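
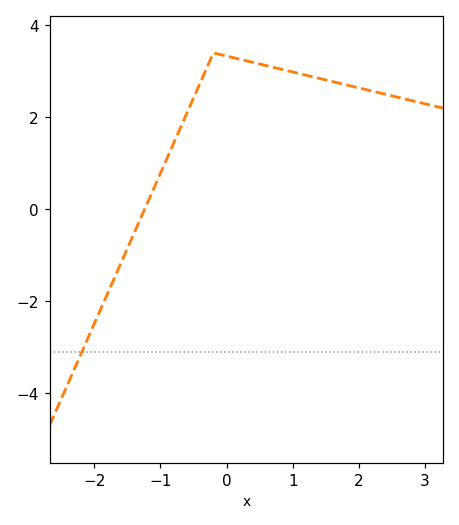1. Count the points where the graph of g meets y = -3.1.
1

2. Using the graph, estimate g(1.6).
2.78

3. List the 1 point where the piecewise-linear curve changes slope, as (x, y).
(-0.2, 3.4)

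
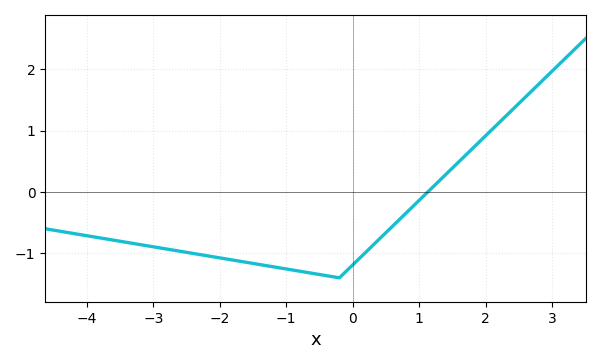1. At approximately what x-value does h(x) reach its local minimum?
-0.2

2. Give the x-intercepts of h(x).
1.13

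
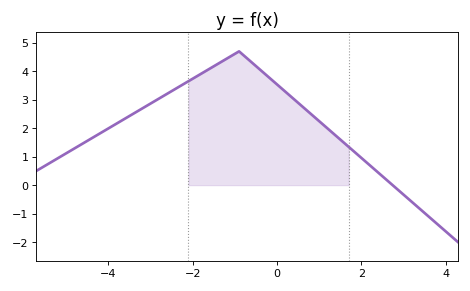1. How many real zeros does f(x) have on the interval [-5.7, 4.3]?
1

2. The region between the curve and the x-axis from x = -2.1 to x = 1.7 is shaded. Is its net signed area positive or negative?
positive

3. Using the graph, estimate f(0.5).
2.89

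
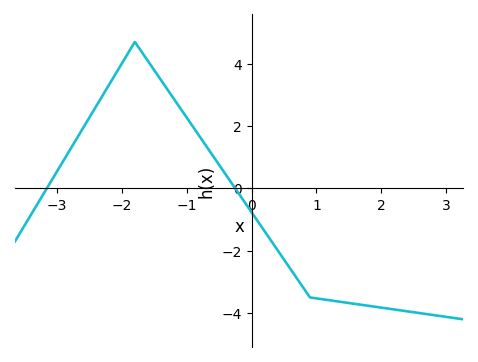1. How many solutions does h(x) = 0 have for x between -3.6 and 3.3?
2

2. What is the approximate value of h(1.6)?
-3.71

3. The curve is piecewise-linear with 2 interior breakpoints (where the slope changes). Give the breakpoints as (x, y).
(-1.8, 4.7); (0.9, -3.5)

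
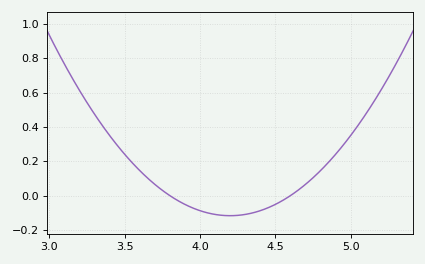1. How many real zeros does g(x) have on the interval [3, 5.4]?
2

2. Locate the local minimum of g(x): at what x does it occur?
4.2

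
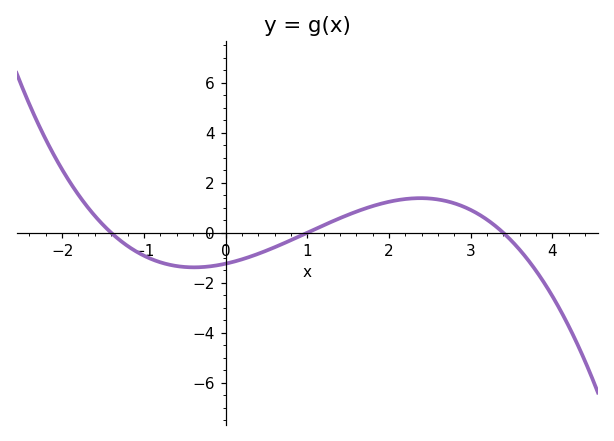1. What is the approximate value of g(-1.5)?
0.318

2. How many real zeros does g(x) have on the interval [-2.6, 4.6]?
3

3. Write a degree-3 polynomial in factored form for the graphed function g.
y = -0.26(x + 1.4)(x - 1)(x - 3.4)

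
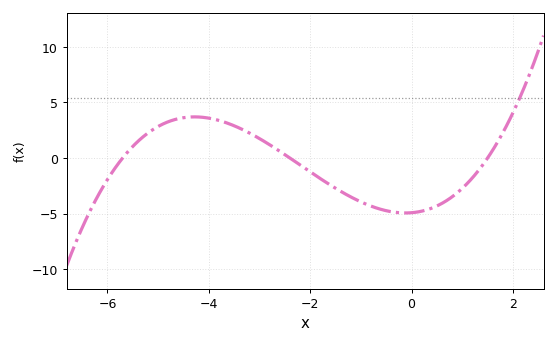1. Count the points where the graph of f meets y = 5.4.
1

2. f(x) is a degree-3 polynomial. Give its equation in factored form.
y = 0.24(x + 5.7)(x + 2.4)(x - 1.5)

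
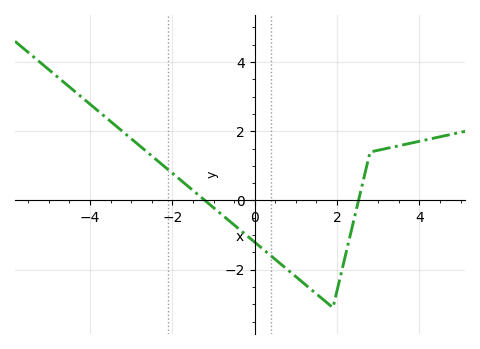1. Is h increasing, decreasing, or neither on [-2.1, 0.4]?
decreasing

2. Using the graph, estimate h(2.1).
-2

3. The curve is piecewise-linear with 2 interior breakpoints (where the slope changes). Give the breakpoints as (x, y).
(1.9, -3.1); (2.8, 1.4)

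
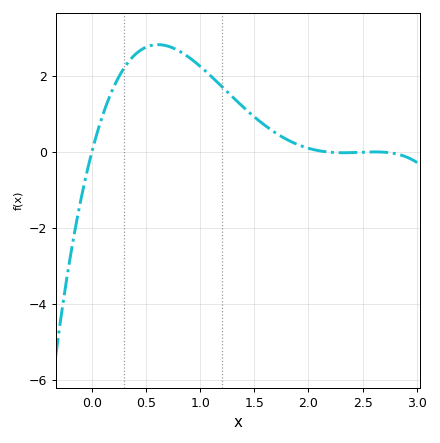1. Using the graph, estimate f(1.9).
0.2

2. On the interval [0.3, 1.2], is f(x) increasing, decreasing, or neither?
neither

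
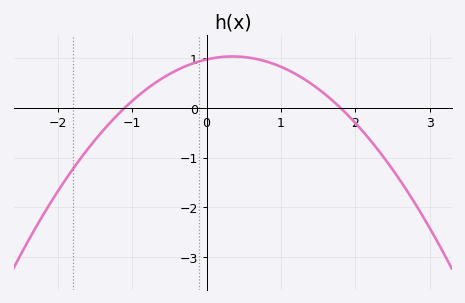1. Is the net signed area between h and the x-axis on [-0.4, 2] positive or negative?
positive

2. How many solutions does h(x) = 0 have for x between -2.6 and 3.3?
2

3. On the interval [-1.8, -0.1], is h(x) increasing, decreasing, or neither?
increasing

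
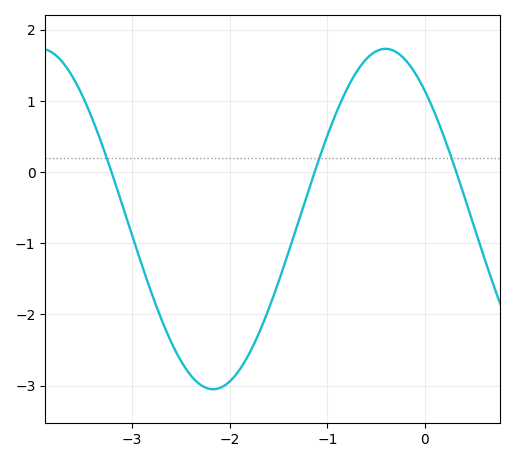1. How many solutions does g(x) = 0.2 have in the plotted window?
3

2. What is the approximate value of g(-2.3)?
-3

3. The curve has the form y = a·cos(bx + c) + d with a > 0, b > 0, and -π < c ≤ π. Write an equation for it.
y = 2.39cos(1.8x + 0.72) - 0.66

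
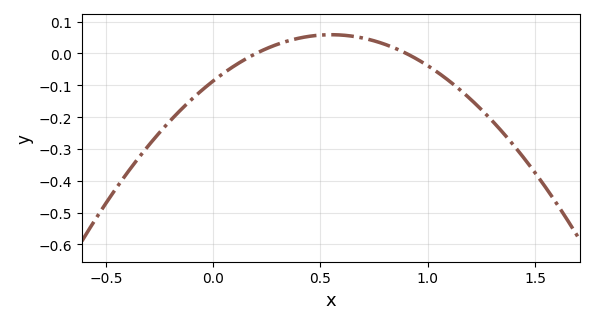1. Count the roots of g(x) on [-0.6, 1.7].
2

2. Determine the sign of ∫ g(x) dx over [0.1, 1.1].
positive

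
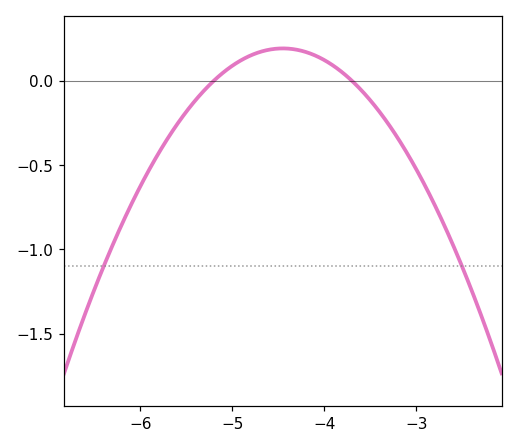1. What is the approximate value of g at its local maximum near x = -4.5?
0.2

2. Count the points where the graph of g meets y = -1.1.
2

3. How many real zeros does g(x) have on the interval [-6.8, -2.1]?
2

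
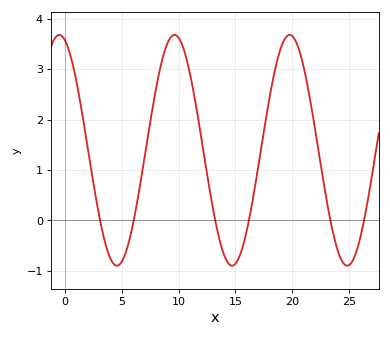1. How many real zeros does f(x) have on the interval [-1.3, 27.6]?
6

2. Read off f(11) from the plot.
2.9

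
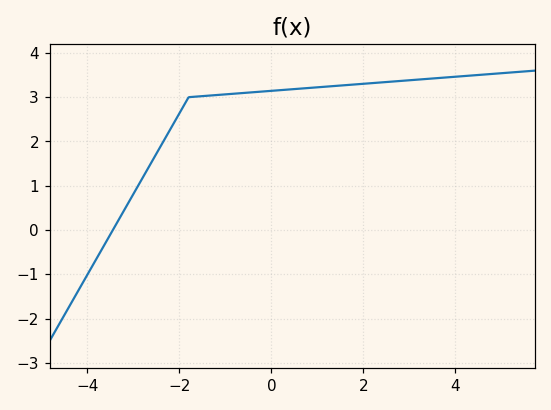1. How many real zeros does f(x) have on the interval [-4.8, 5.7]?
1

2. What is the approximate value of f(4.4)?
3.49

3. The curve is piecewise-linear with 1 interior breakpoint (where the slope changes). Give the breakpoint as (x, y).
(-1.8, 3)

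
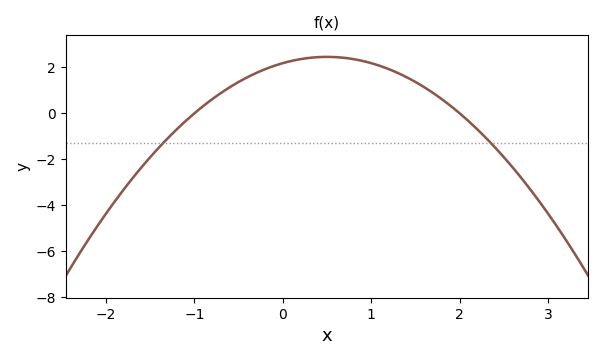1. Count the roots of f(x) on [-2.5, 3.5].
2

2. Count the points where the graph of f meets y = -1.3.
2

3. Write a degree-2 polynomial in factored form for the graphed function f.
y = -1.09(x + 1)(x - 2)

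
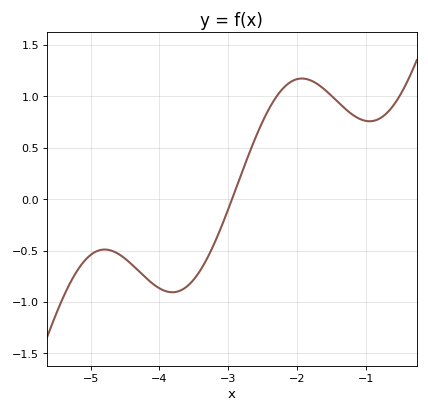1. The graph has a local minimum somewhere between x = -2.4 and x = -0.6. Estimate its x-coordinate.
-0.9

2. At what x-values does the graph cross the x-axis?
-2.9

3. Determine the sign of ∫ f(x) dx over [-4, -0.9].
positive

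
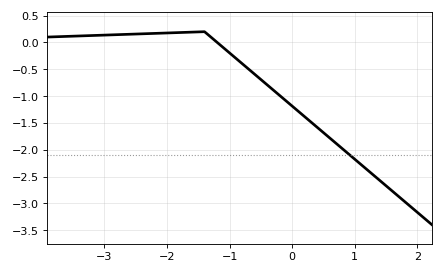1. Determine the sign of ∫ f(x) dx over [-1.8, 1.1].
negative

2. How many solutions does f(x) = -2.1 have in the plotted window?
1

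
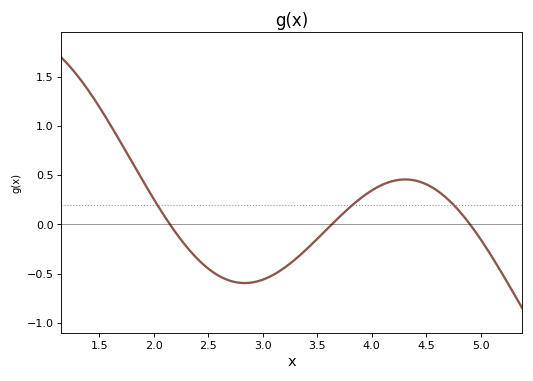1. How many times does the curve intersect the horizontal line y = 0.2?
3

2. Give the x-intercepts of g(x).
2.1, 3.6, 4.9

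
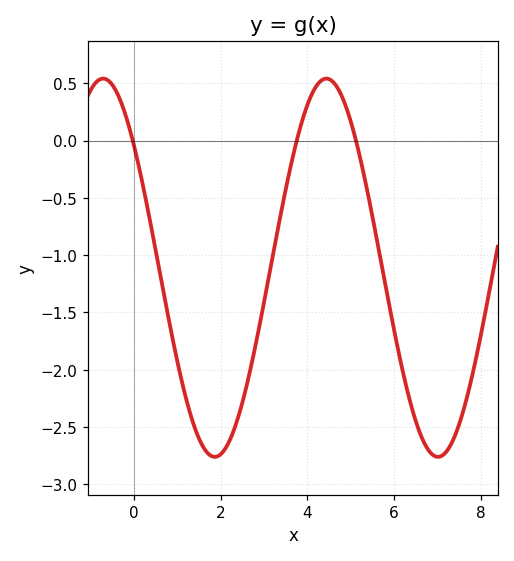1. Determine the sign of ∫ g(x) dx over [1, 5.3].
negative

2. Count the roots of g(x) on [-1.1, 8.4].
3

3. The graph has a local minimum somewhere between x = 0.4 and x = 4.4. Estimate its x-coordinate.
1.86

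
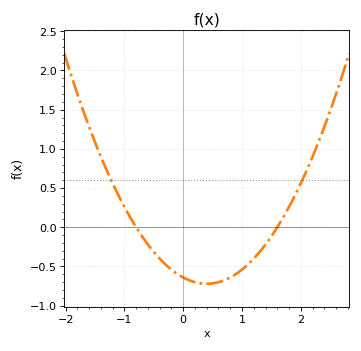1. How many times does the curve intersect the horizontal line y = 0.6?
2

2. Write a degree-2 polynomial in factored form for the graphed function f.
y = 0.5(x + 0.8)(x - 1.6)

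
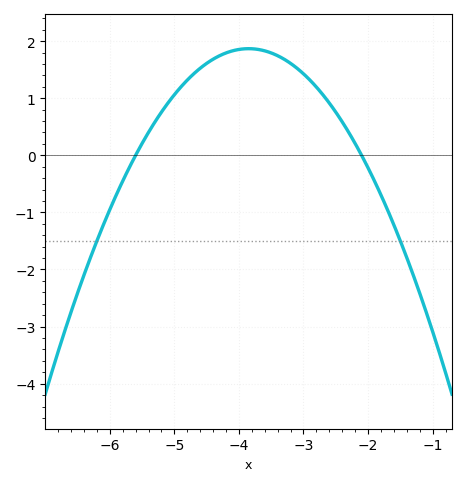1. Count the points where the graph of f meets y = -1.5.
2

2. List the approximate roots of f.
-5.6, -2.1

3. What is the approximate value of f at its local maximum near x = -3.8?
1.9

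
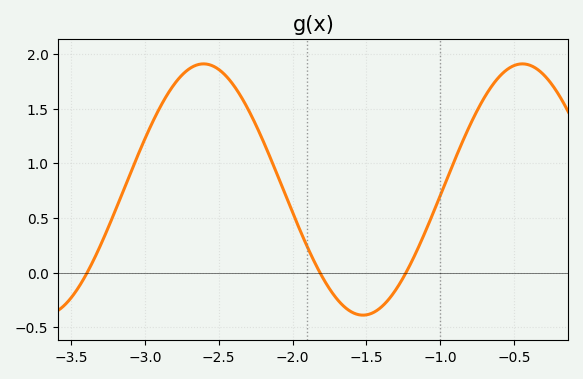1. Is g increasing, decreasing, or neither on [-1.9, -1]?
neither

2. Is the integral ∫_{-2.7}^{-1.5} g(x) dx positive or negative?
positive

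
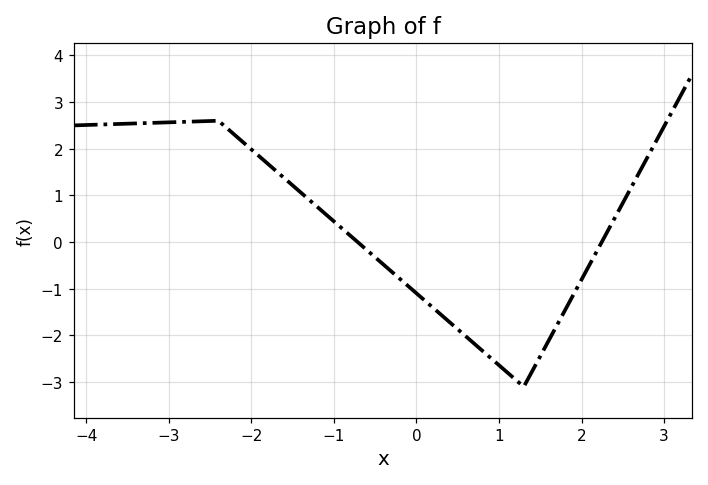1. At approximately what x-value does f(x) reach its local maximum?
-2.4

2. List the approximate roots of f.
-0.7, 2.2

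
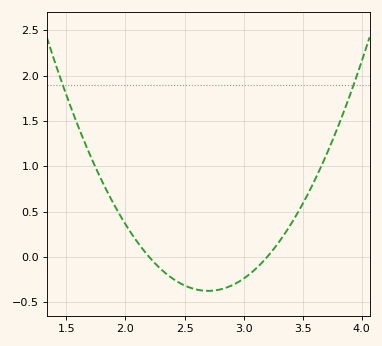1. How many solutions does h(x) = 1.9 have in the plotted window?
2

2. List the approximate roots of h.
2.2, 3.2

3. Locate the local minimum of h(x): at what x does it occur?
2.7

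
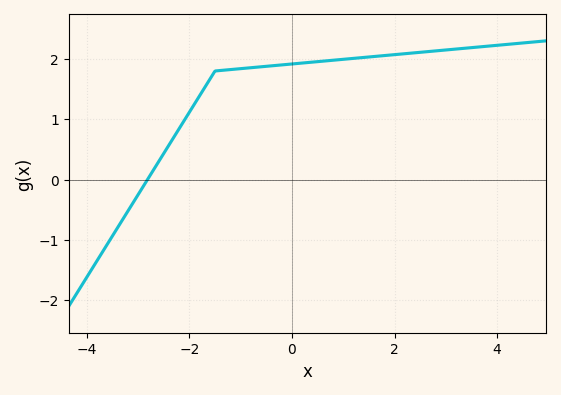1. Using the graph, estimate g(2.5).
2.1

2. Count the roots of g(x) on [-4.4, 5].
1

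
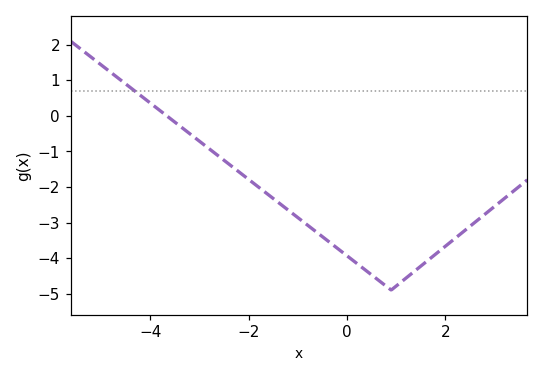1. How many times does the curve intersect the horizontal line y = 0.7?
1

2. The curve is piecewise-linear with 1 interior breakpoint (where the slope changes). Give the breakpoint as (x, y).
(0.9, -4.9)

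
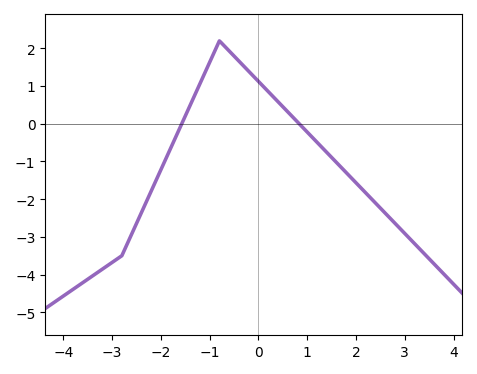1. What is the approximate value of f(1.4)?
-0.758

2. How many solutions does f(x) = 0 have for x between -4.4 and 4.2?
2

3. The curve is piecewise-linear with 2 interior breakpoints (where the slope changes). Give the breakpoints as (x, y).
(-2.8, -3.5); (-0.8, 2.2)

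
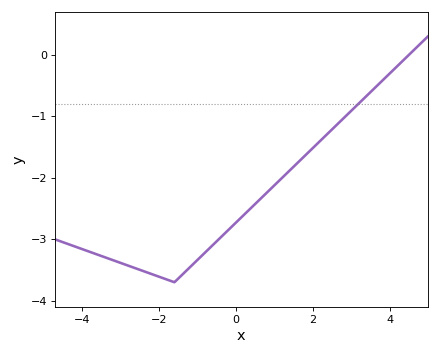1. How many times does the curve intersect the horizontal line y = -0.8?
1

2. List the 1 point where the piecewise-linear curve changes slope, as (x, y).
(-1.6, -3.7)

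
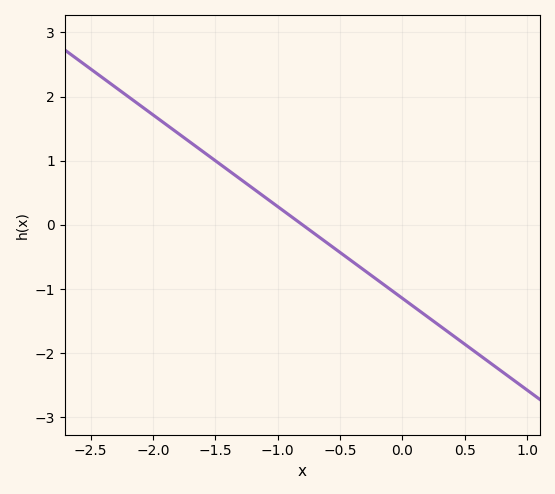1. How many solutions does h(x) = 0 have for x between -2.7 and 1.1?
1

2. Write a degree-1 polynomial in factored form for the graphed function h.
y = -1.43(x + 0.8)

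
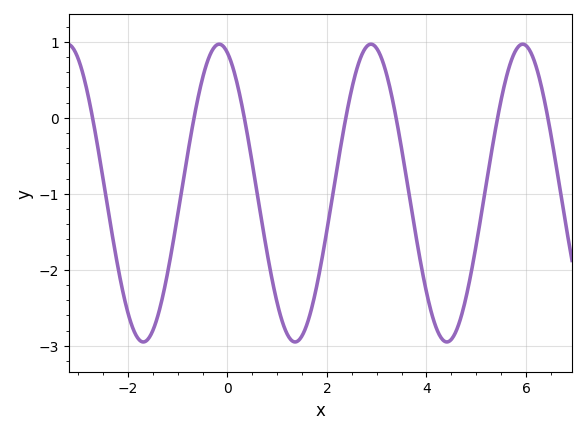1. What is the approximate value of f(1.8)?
-2.2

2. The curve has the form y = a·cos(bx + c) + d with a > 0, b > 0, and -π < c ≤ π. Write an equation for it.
y = 1.96cos(2.1x + 0.34) - 0.99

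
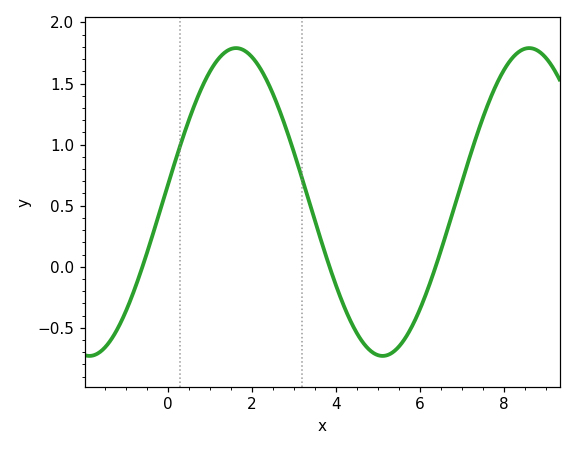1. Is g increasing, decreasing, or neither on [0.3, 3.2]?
neither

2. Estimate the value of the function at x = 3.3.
0.6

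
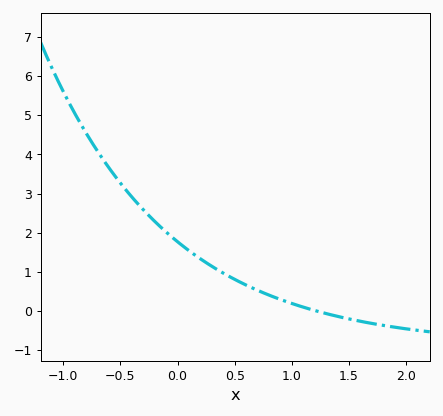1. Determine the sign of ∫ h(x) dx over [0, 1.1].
positive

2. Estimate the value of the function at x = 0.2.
1.3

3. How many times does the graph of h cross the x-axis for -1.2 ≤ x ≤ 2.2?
1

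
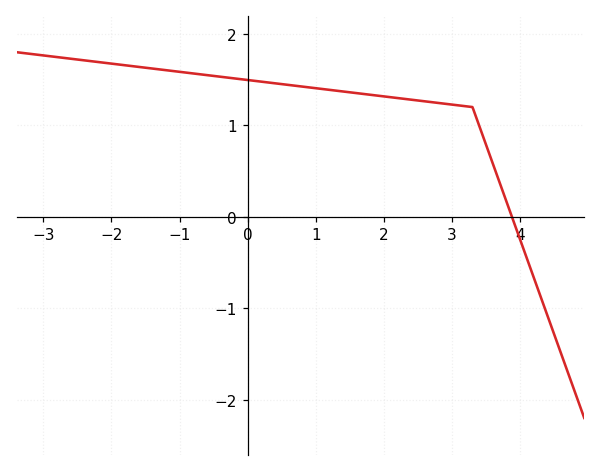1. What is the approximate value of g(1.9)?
1.3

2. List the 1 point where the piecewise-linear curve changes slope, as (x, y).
(3.3, 1.2)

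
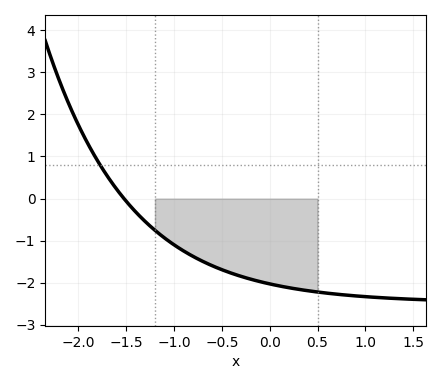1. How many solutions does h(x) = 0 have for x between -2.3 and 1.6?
1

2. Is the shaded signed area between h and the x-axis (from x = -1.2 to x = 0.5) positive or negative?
negative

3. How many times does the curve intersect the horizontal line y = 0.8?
1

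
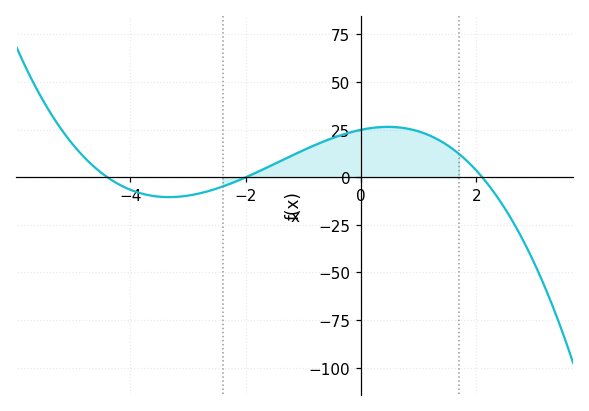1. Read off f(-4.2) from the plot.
-3.74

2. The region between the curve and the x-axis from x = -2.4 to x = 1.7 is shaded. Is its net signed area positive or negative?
positive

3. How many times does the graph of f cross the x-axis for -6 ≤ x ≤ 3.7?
3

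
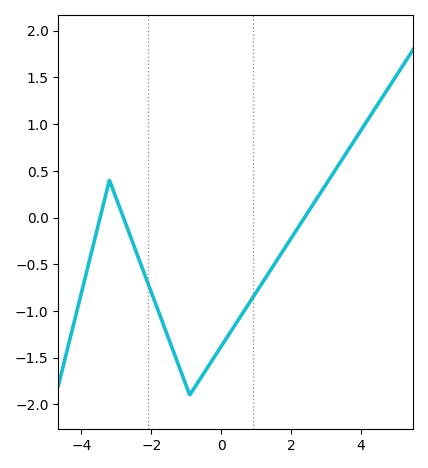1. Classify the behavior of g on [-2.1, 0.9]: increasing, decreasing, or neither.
neither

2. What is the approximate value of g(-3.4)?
0.1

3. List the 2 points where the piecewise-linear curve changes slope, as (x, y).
(-3.2, 0.4); (-0.9, -1.9)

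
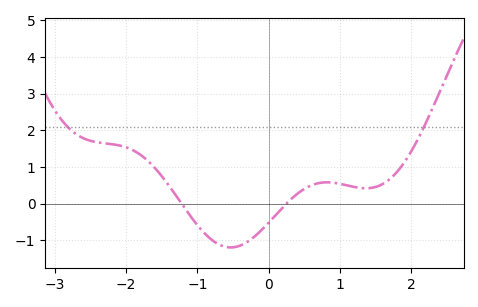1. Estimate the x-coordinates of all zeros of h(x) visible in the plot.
-1.2, 0.2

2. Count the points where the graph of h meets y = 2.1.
2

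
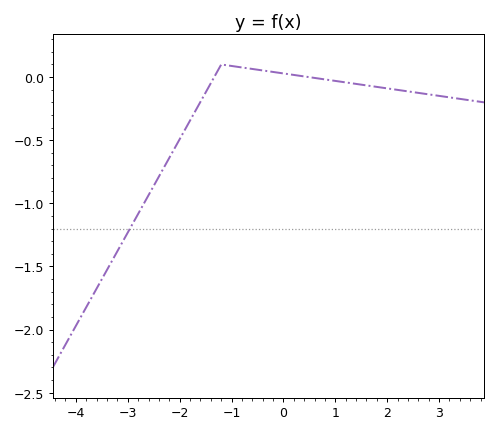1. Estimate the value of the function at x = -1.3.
0.026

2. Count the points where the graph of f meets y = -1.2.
1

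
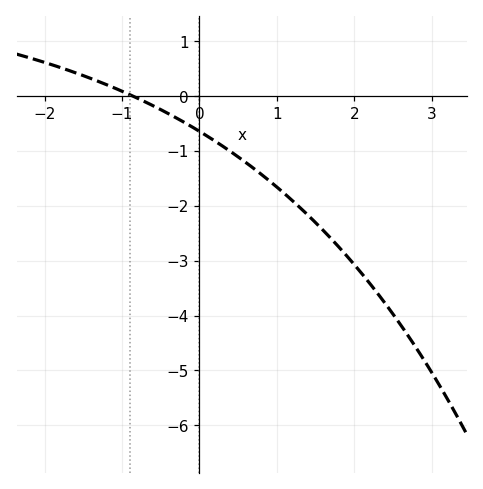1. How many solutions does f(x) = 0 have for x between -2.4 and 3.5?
1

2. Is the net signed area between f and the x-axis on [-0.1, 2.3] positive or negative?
negative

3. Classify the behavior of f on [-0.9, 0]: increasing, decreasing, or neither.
decreasing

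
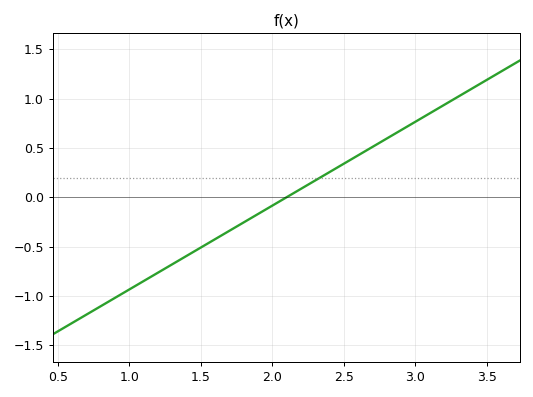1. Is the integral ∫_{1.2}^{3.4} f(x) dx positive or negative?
positive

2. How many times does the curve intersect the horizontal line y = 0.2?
1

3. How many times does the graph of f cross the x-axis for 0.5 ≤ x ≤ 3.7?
1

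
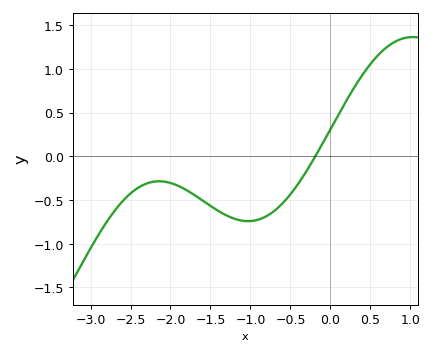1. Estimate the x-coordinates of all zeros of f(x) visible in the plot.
-0.19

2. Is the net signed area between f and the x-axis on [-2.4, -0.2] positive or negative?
negative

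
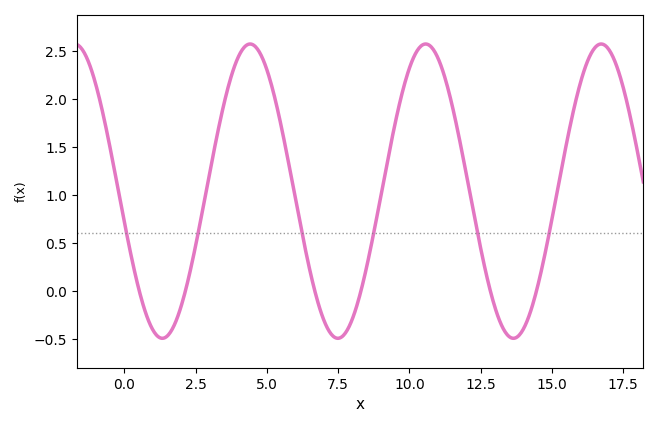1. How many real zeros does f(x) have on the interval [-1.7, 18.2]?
6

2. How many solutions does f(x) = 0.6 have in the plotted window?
6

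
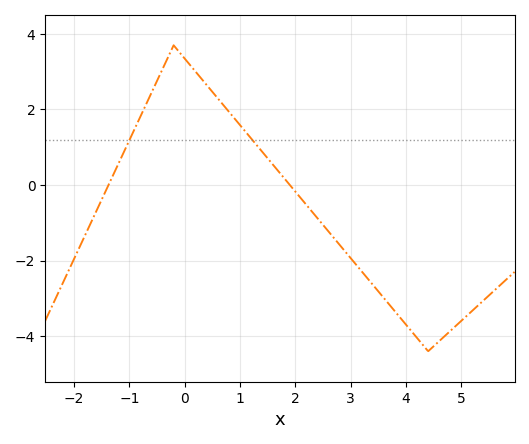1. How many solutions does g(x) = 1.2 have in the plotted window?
2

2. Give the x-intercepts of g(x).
-1.4, 2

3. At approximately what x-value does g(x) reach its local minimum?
4.4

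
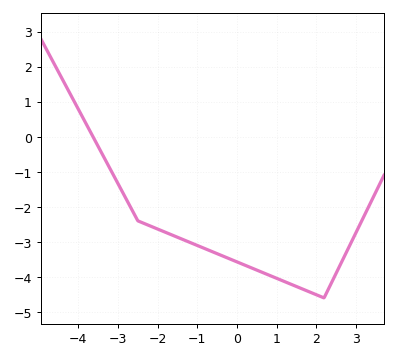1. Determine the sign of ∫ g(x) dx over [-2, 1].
negative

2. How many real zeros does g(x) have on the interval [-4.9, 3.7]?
1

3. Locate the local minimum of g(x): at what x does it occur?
2.2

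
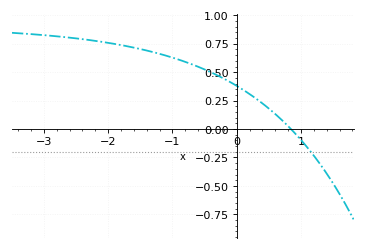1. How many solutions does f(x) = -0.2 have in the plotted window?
1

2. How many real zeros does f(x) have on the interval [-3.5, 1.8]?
1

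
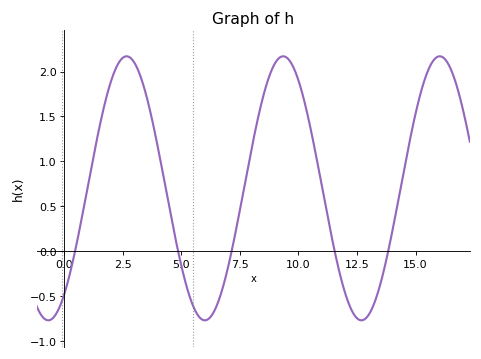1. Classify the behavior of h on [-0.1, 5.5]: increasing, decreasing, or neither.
neither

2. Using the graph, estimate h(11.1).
0.6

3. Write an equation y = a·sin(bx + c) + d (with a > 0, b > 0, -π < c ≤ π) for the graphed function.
y = 1.47sin(0.94x - 0.93) + 0.7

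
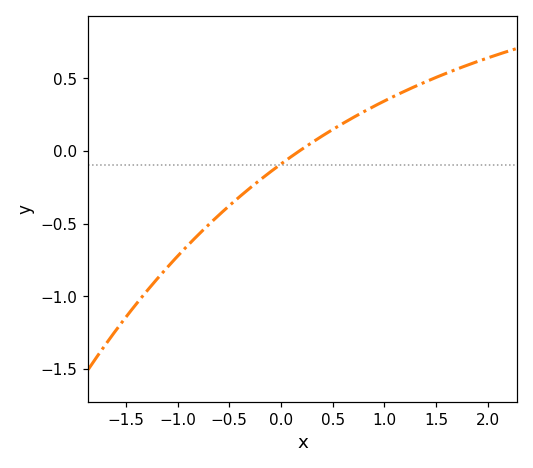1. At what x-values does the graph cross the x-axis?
0.2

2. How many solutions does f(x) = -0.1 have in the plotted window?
1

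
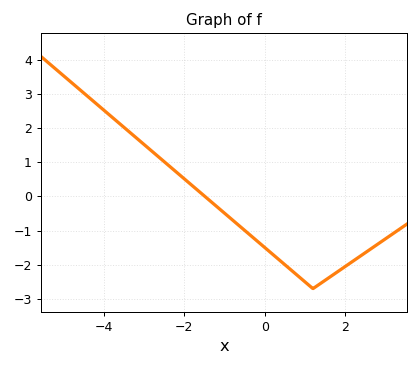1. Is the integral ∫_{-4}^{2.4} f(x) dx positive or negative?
negative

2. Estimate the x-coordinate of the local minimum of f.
1.2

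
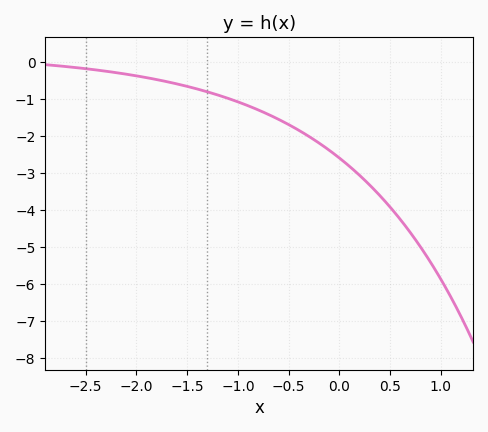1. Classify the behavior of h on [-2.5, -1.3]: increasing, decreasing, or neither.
decreasing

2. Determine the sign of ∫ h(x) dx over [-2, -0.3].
negative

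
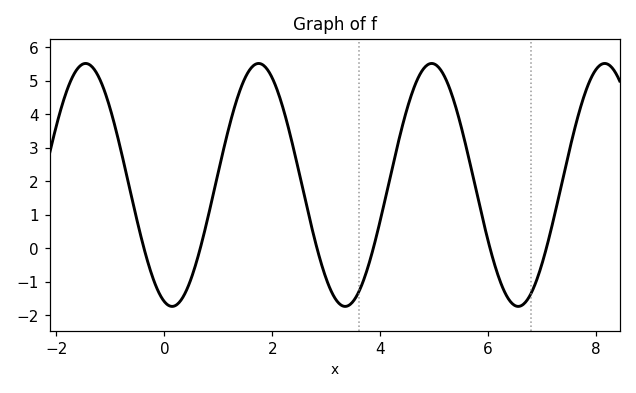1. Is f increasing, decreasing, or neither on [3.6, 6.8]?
neither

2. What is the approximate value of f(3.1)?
-1.31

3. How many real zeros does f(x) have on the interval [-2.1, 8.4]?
6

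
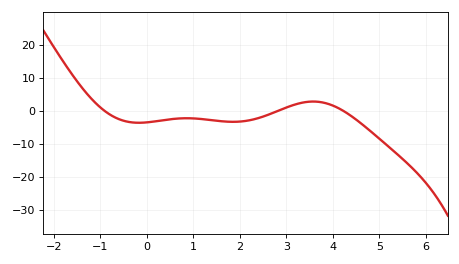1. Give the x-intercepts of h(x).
-1, 2.8, 4.2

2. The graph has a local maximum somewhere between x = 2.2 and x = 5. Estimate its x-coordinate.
3.6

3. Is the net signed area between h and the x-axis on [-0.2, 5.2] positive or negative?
negative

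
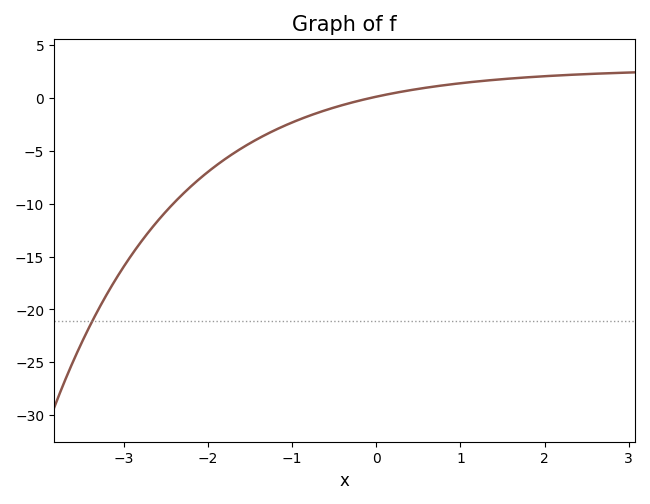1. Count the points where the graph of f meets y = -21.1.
1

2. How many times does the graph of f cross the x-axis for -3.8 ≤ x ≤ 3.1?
1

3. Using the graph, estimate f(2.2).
2.15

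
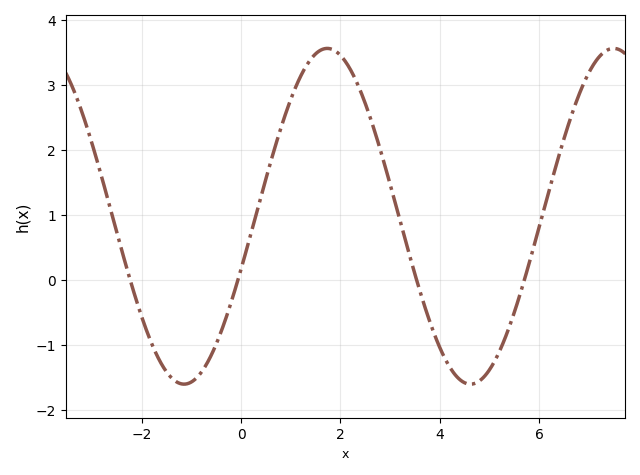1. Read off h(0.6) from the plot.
1.8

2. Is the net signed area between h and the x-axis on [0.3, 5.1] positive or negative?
positive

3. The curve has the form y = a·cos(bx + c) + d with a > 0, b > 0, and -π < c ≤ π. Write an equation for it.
y = 2.58cos(1.1x - 1.9) + 0.98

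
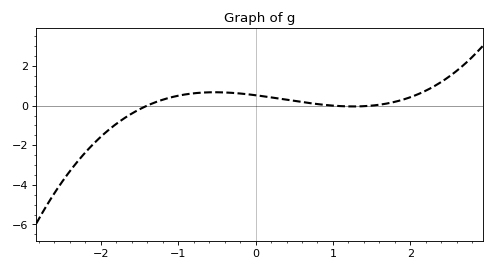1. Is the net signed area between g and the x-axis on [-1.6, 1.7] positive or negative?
positive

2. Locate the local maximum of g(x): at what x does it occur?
-0.529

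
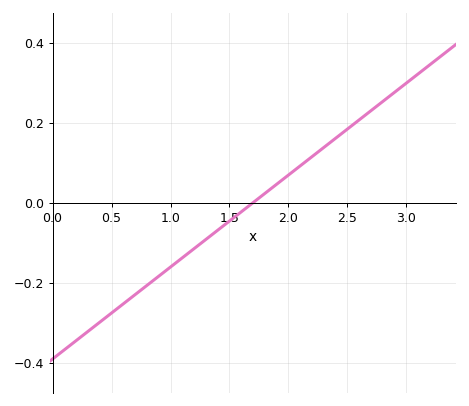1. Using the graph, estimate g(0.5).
-0.28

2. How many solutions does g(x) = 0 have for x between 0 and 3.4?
1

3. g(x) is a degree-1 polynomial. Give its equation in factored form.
y = 0.23(x - 1.7)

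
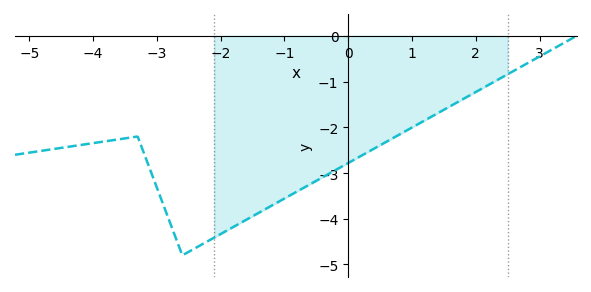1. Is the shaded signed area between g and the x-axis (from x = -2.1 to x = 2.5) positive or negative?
negative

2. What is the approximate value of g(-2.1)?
-4.4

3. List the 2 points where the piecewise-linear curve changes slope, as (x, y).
(-3.3, -2.2); (-2.6, -4.8)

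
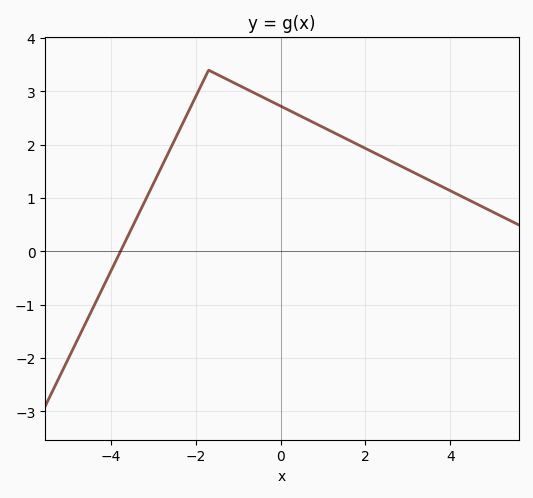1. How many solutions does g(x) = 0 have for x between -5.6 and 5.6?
1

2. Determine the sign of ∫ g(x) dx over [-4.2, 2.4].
positive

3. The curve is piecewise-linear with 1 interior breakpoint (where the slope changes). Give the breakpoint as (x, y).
(-1.7, 3.4)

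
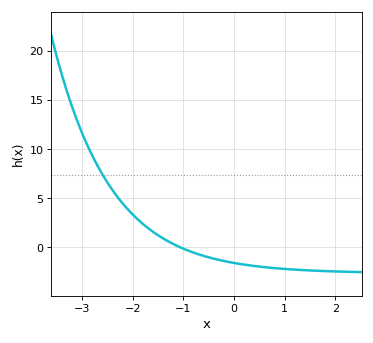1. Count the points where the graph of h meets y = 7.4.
1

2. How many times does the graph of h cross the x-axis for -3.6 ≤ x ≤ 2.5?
1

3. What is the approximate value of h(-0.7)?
-0.699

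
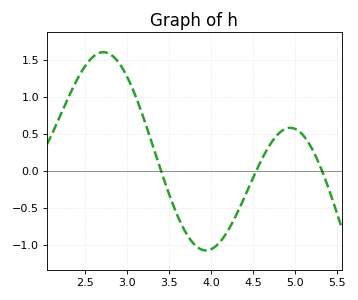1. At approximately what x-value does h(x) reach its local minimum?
3.94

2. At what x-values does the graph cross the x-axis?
3.41, 4.54, 5.32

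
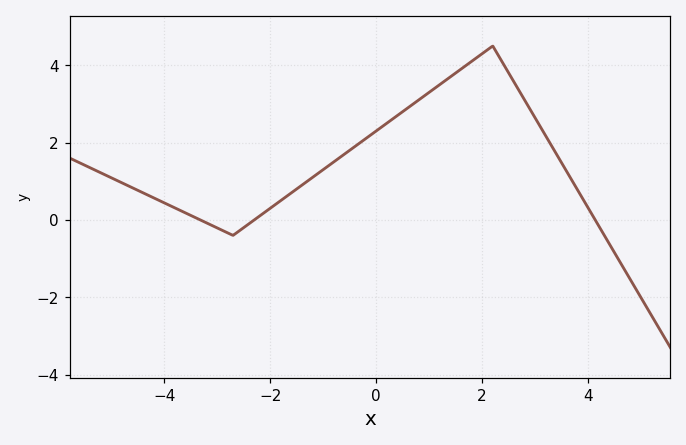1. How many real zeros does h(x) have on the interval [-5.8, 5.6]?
3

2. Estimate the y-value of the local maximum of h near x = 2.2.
4.5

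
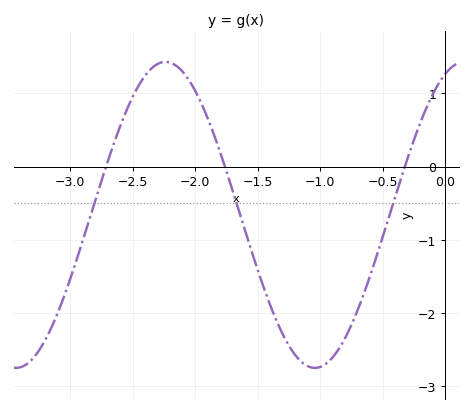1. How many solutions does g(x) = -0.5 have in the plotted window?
3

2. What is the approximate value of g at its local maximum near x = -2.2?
1.4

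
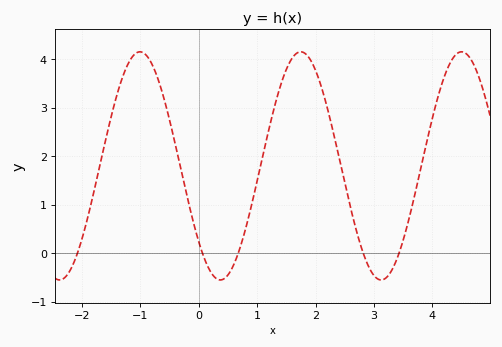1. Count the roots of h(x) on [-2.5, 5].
5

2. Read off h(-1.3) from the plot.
3.65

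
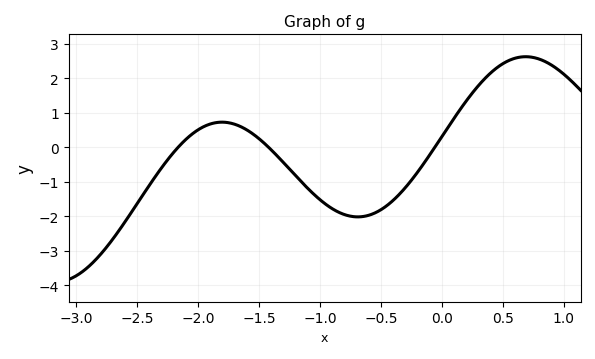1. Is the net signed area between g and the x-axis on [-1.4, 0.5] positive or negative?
negative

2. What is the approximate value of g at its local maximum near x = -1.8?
0.7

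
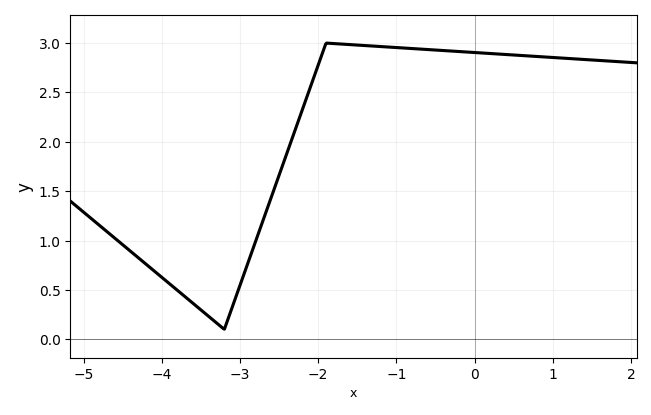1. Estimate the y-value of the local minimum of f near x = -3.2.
0.1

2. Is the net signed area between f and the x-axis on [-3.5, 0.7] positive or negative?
positive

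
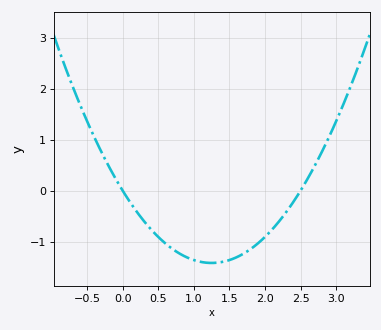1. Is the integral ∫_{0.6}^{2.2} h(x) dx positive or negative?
negative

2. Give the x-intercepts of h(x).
0, 2.5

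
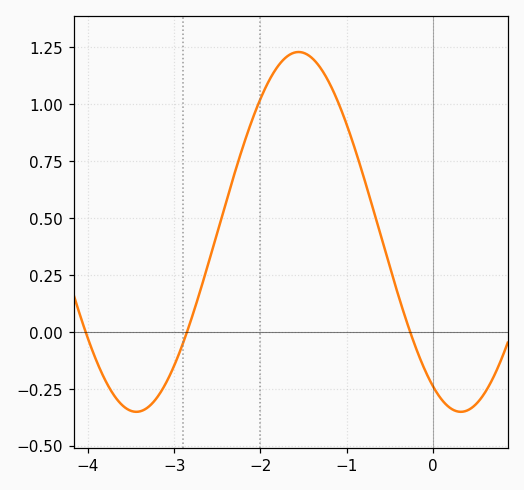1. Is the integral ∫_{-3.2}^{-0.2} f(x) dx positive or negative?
positive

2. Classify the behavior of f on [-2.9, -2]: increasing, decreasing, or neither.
increasing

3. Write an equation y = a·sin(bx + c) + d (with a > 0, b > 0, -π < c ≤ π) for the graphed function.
y = 0.79sin(1.7x - 2.1) + 0.44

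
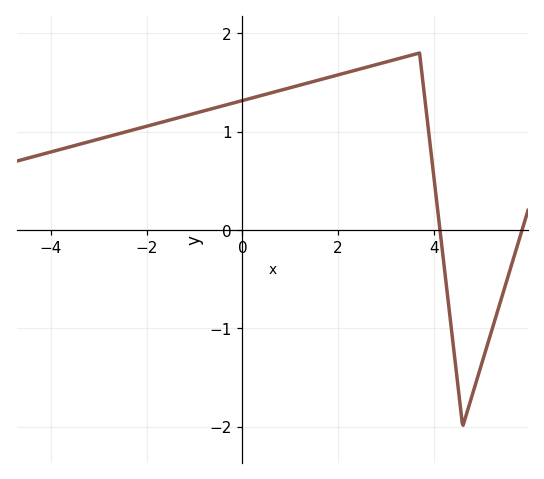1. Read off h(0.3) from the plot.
1.36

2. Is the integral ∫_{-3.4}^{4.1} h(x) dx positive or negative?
positive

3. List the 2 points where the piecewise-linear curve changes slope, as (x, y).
(3.7, 1.8); (4.6, -2)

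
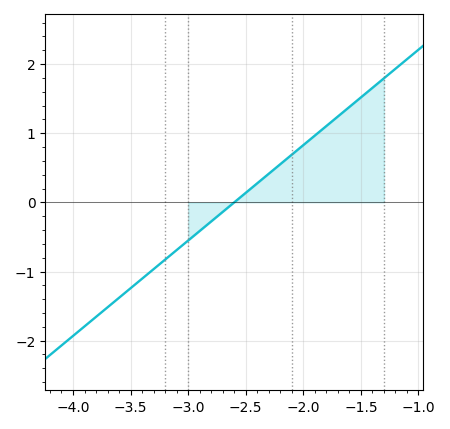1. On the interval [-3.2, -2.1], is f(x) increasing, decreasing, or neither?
increasing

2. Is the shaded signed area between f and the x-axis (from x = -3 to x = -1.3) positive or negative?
positive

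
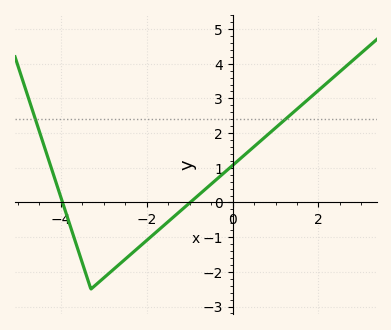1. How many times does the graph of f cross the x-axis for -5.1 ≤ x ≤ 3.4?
2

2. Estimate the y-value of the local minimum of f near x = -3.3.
-2.5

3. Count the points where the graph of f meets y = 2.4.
2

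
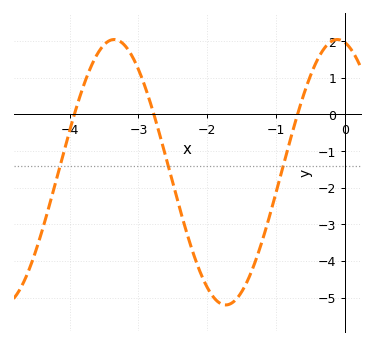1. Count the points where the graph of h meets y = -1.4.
3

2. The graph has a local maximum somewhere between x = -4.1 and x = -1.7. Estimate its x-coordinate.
-3.4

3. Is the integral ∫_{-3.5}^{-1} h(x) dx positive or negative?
negative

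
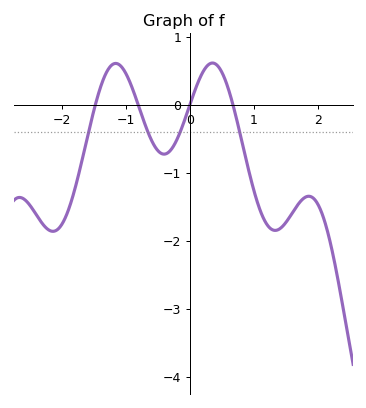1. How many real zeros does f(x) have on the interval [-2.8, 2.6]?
4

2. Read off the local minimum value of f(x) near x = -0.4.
-0.7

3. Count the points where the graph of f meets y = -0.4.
4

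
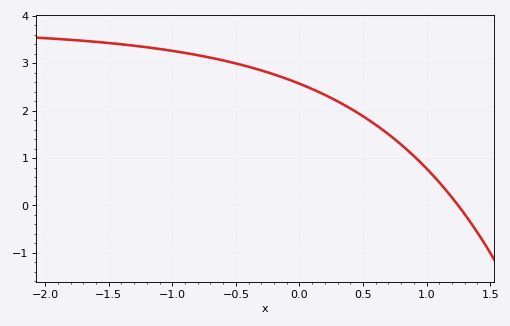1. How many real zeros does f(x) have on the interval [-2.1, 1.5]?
1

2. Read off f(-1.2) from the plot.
3.34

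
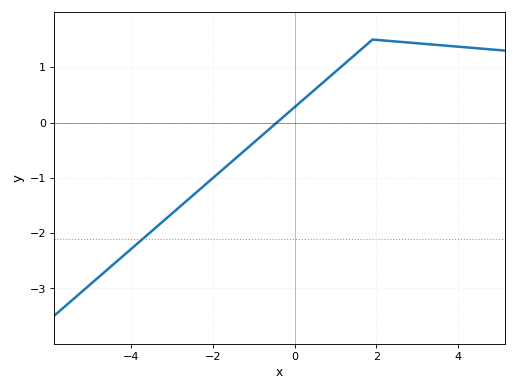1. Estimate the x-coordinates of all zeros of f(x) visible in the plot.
-0.4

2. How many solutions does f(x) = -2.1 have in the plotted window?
1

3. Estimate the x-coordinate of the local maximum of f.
2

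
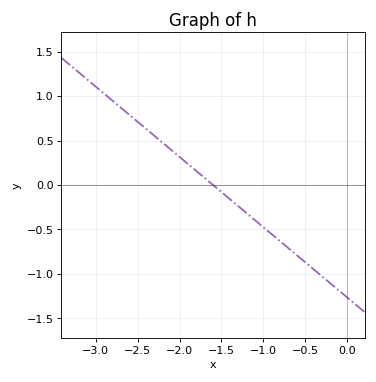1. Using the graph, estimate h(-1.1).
-0.395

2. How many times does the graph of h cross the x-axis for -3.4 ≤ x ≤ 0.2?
1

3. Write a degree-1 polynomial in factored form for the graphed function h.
y = -0.79(x + 1.6)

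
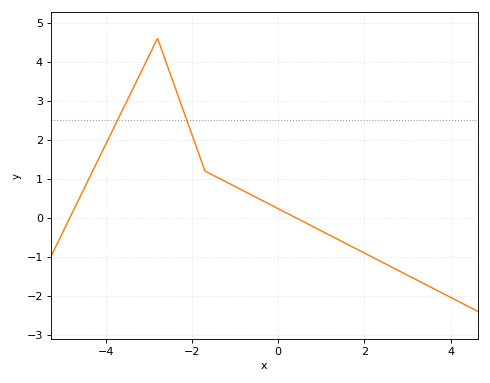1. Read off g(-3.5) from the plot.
3.02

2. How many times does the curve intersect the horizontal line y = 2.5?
2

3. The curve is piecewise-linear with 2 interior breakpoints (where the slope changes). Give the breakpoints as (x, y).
(-2.8, 4.6); (-1.7, 1.2)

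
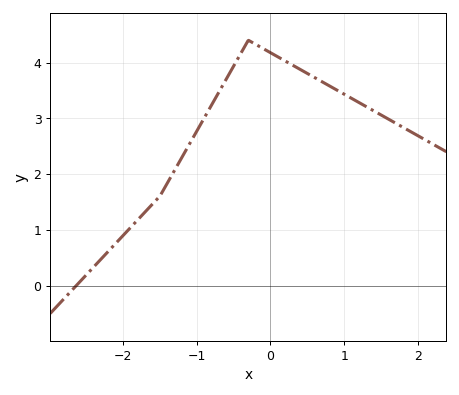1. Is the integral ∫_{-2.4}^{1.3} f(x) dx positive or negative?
positive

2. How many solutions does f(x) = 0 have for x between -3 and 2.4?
1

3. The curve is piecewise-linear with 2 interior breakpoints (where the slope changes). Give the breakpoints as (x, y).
(-1.5, 1.6); (-0.3, 4.4)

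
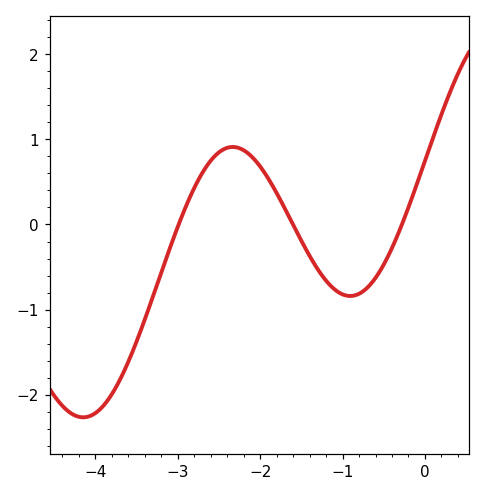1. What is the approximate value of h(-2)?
0.7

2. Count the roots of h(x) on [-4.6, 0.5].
3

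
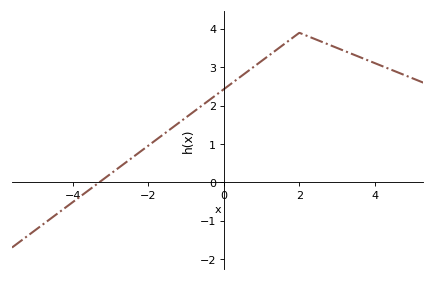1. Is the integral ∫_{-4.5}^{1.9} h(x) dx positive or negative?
positive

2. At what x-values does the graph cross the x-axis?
-3.31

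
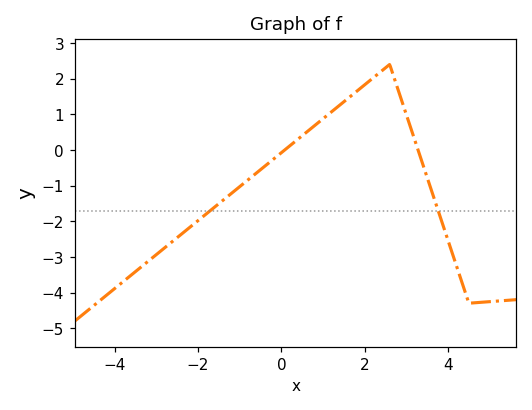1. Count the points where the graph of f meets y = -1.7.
2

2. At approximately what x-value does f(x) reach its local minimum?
4.6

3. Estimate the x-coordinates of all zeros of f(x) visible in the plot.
0, 3.2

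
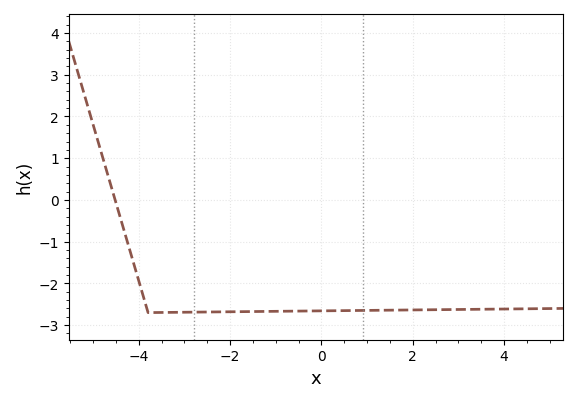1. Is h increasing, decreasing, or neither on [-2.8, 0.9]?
increasing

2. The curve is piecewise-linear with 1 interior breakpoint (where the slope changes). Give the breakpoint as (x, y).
(-3.8, -2.7)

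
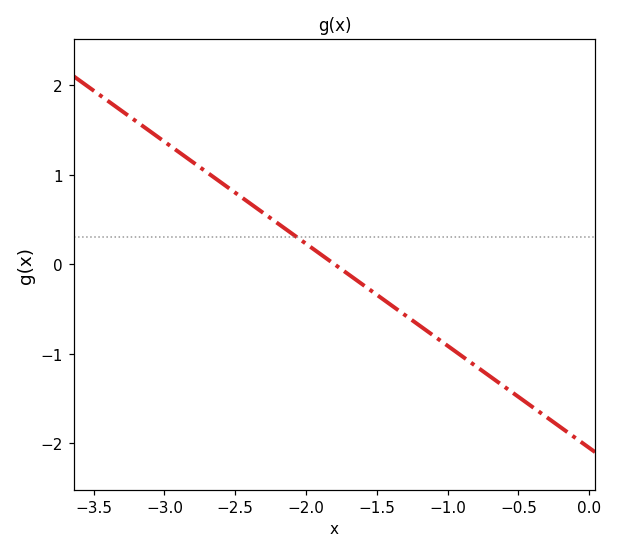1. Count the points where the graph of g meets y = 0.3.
1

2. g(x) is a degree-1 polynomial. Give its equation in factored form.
y = -1.14(x + 1.8)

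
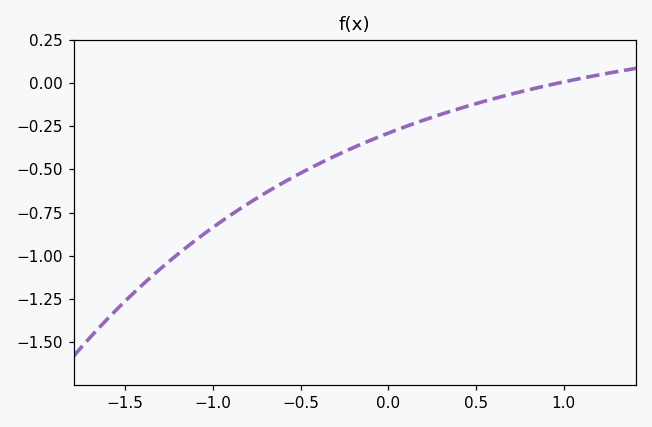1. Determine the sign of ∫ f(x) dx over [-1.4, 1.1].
negative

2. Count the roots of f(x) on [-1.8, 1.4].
1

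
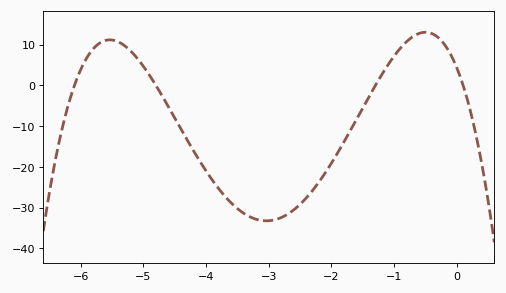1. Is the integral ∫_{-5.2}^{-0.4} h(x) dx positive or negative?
negative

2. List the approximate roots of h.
-6.1, -4.8, -1.3, 0.1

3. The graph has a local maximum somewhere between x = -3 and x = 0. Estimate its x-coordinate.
-0.5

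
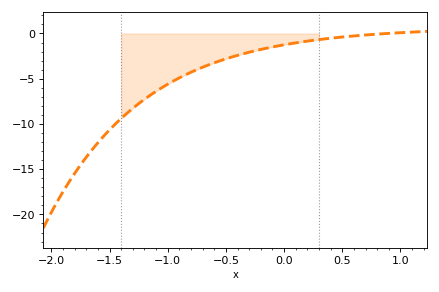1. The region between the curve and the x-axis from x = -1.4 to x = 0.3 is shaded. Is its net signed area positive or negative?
negative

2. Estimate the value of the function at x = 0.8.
0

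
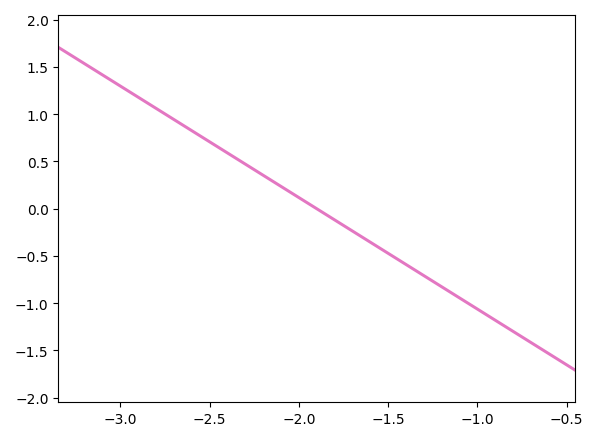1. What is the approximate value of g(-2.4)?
0.59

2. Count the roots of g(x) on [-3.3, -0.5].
1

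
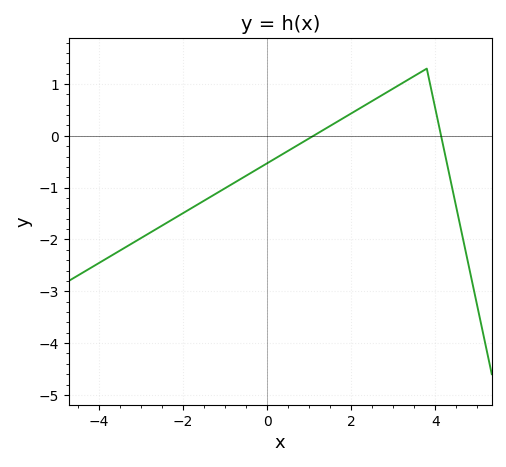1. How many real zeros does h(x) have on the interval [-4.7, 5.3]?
2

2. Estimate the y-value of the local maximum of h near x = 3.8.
1.3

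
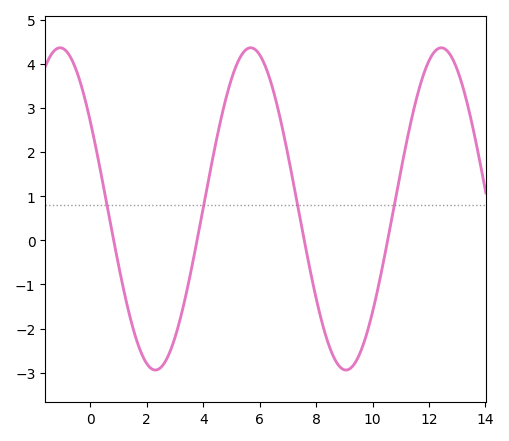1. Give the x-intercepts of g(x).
0.8, 3.8, 7.6, 10.6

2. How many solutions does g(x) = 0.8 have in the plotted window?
4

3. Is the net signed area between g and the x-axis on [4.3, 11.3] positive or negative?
positive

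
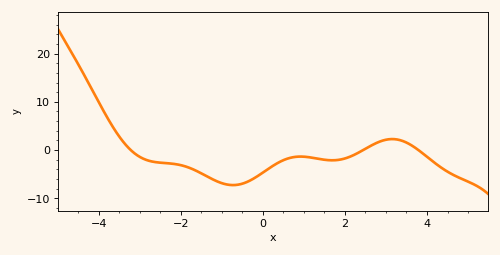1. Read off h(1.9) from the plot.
-1.94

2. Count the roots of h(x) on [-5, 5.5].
3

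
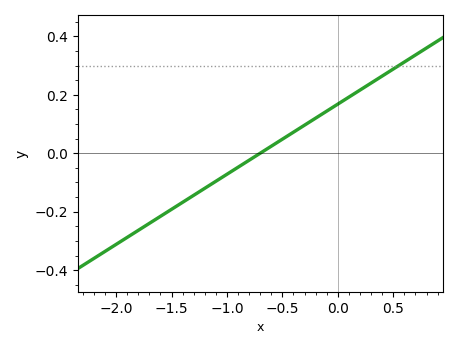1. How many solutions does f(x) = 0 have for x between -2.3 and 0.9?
1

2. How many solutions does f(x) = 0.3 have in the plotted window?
1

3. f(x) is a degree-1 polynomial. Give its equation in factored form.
y = 0.24(x + 0.7)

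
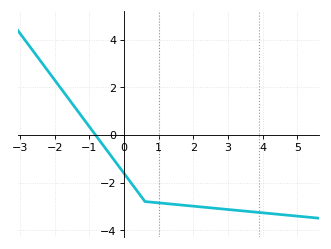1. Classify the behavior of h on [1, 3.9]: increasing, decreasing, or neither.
decreasing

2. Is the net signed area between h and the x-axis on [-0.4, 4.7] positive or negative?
negative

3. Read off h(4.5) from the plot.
-3.4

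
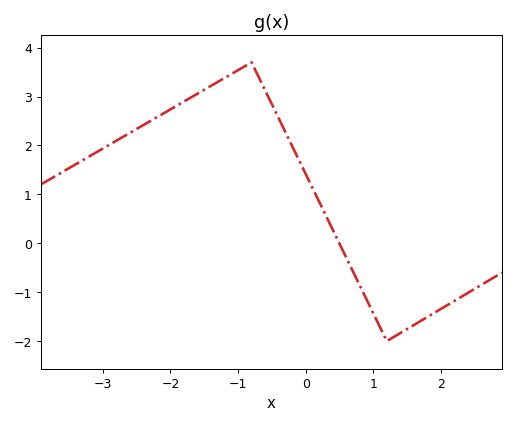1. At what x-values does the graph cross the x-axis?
0.5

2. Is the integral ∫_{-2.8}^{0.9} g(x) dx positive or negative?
positive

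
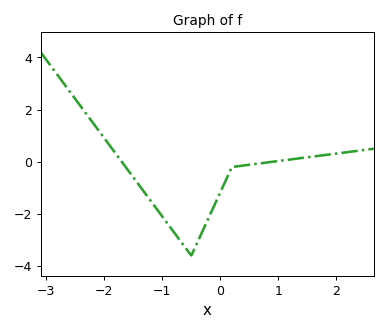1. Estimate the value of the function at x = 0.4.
-0.143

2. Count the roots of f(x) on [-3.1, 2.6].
2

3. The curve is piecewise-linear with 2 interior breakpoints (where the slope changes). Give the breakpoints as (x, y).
(-0.5, -3.6); (0.2, -0.2)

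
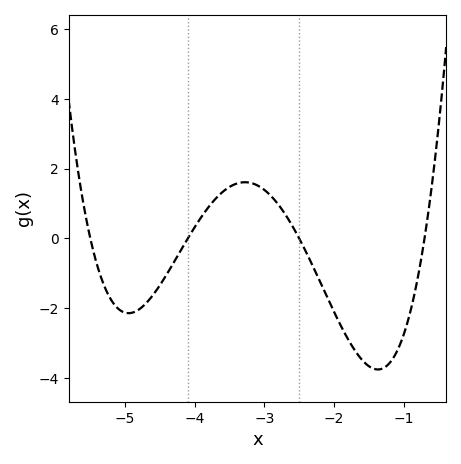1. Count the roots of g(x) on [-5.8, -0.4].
4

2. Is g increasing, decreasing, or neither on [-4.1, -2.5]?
neither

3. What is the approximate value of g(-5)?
-2.13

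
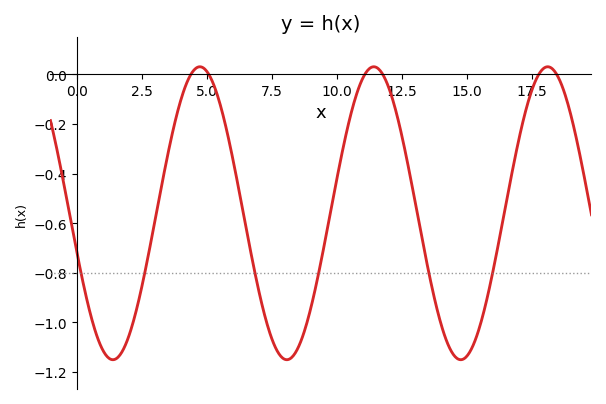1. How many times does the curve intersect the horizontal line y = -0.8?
6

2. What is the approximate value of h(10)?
-0.416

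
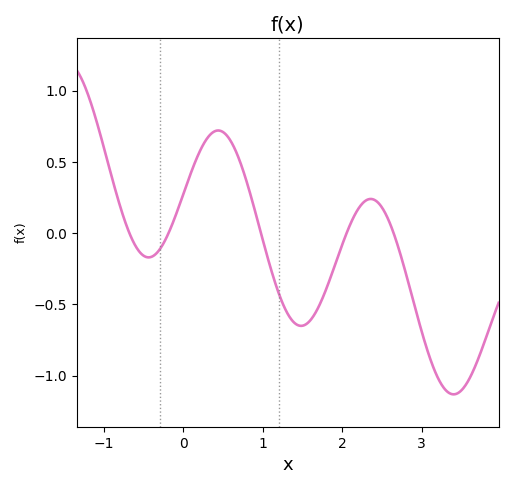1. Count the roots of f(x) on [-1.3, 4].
5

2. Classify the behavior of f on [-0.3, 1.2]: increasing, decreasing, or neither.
neither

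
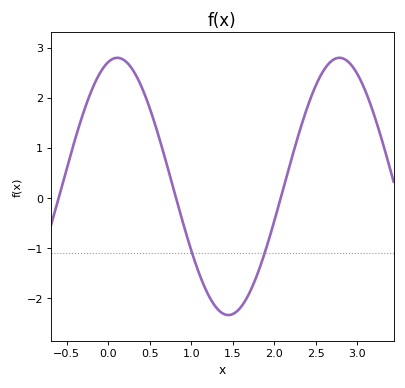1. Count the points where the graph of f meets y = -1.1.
2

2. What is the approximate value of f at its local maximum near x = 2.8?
2.8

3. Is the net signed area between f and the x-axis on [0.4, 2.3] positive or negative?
negative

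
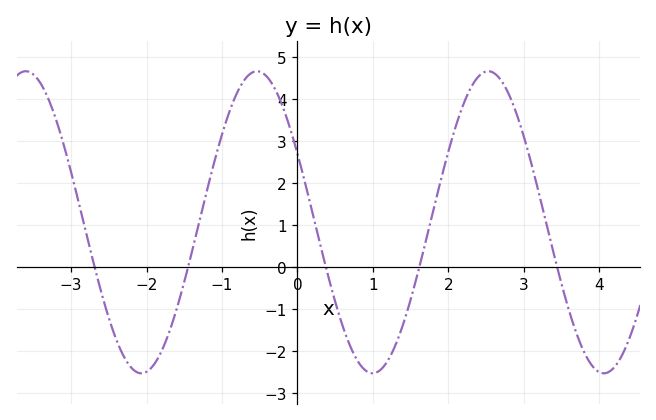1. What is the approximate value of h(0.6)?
-1.4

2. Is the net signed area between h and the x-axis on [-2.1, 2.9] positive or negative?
positive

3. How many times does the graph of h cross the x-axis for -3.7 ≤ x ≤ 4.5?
5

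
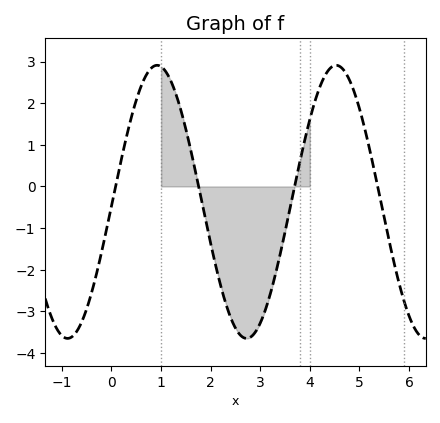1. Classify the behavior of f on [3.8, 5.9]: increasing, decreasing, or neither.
neither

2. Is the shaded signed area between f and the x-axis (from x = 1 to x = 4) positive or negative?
negative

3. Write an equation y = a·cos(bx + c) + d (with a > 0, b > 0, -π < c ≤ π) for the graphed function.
y = 3.28cos(1.7x - 1.6) - 0.37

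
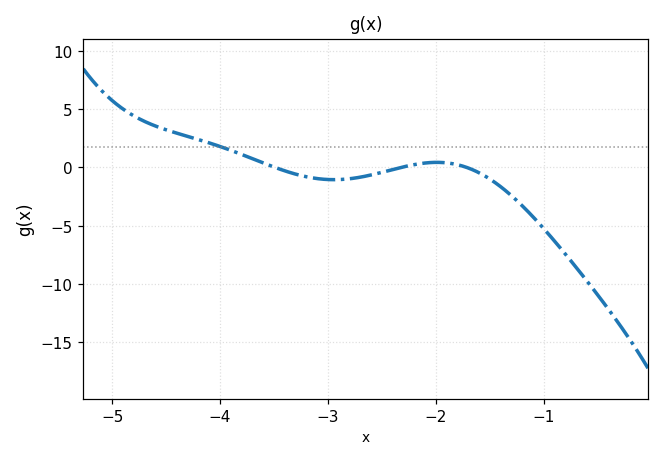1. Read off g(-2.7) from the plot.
-1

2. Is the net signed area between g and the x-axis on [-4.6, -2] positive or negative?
positive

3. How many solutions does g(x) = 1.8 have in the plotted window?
1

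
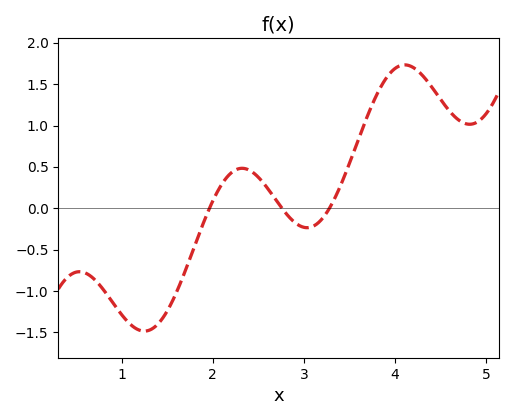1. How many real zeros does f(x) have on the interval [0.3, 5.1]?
3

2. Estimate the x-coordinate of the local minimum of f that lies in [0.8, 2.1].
1.25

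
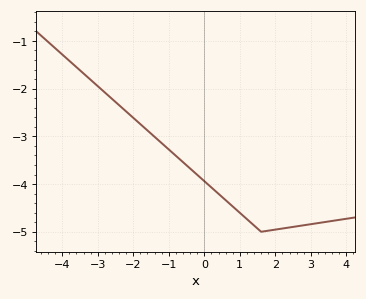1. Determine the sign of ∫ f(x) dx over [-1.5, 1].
negative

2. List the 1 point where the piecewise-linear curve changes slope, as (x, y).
(1.6, -5)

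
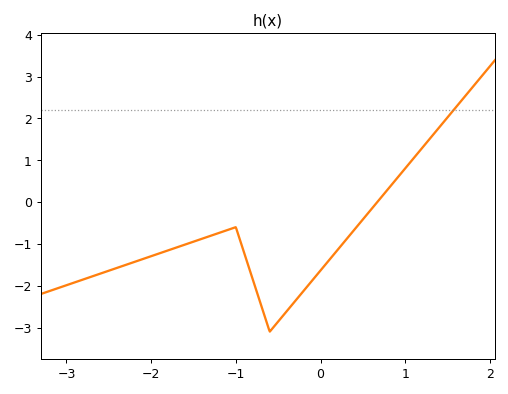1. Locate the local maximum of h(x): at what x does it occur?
-1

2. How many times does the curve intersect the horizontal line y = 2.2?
1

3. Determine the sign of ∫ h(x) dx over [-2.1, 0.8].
negative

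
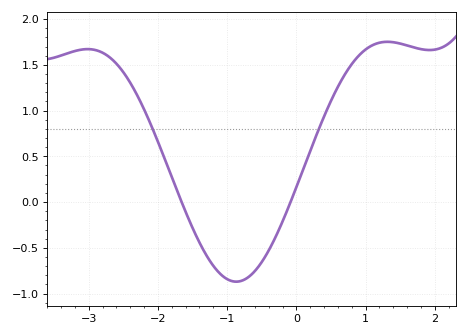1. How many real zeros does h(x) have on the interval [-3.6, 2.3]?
2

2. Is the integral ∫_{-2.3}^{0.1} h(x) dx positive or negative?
negative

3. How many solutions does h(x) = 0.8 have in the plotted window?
2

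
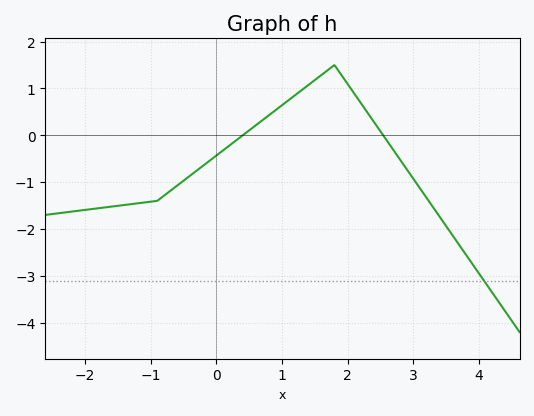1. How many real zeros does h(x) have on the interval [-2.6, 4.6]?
2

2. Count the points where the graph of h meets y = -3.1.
1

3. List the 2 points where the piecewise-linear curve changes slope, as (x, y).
(-0.9, -1.4); (1.8, 1.5)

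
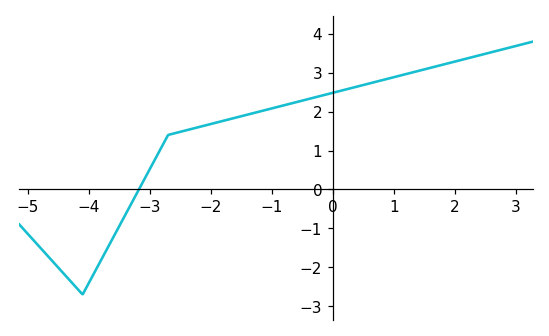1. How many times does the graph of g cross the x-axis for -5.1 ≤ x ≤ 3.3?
1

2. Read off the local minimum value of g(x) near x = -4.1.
-2.7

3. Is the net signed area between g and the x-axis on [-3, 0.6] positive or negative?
positive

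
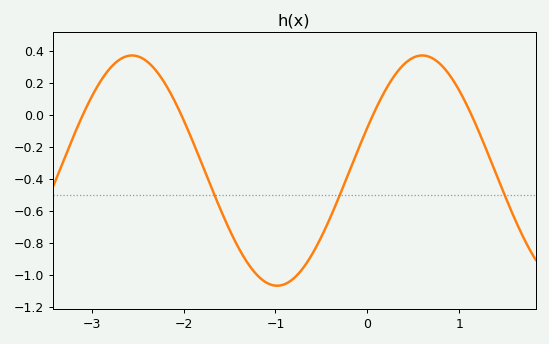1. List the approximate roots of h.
-3.1, -2, 0.1, 1.1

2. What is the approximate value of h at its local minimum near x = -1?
-1.06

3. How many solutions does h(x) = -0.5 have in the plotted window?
3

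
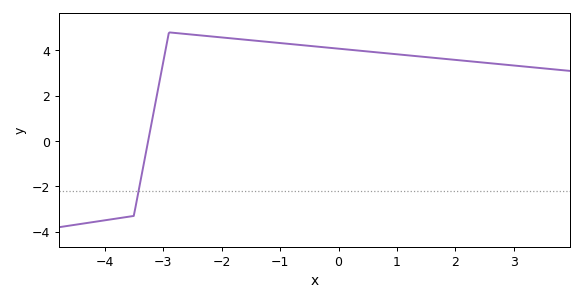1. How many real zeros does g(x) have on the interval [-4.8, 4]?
1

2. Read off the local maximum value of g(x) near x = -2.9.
4.8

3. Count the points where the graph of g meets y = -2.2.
1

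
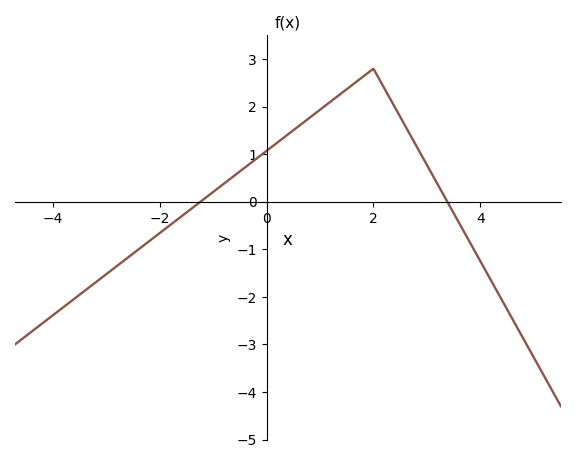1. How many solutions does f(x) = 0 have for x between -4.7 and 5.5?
2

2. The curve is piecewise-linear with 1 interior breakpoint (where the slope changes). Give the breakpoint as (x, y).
(2, 2.8)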